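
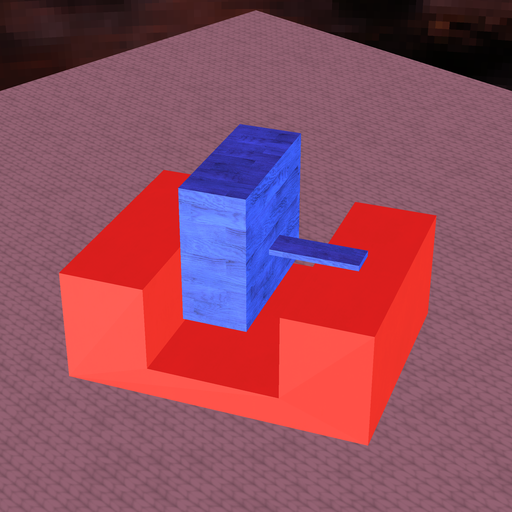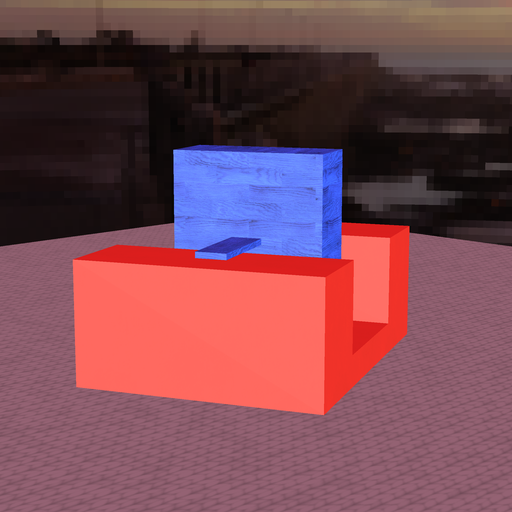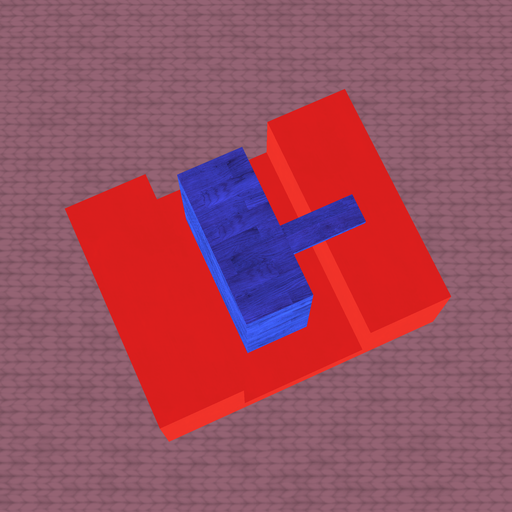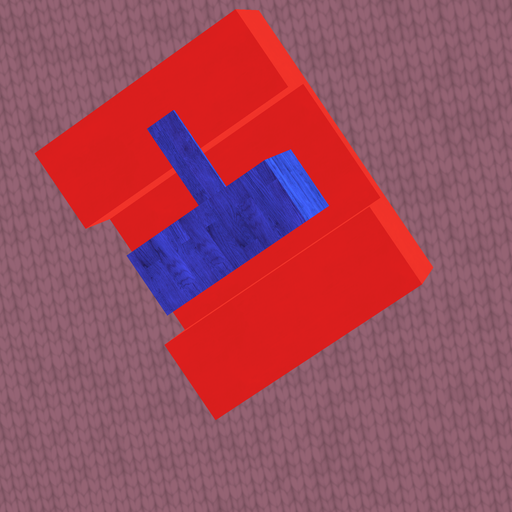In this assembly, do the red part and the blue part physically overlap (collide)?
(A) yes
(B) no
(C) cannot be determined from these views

(B) no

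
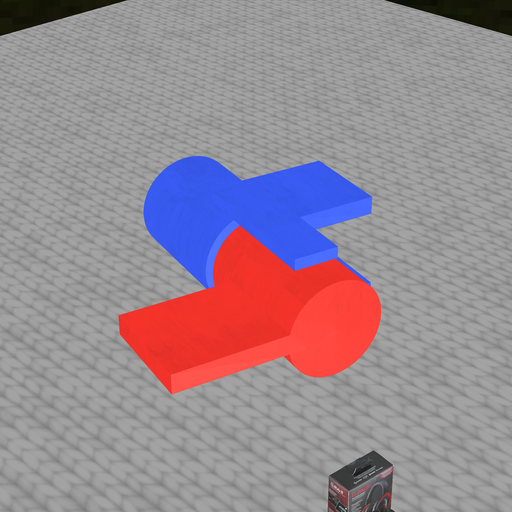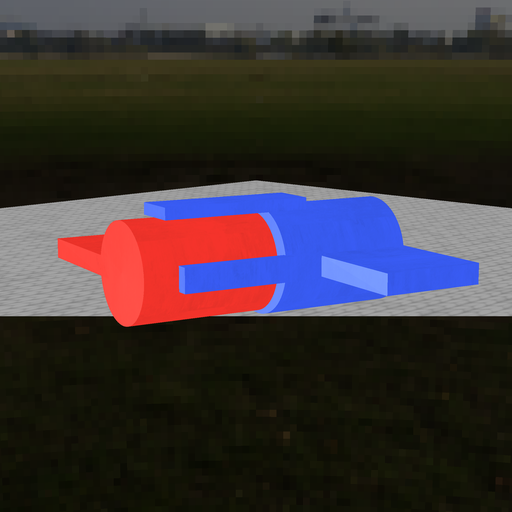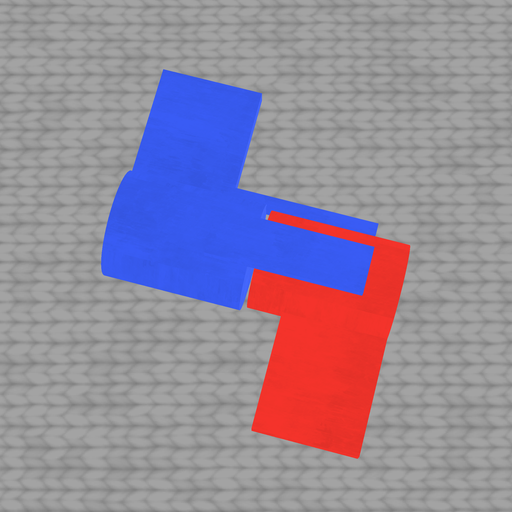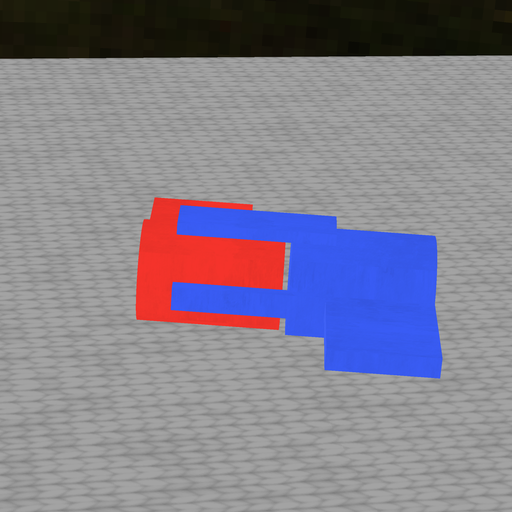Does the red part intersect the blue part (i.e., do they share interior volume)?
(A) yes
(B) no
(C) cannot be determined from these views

(B) no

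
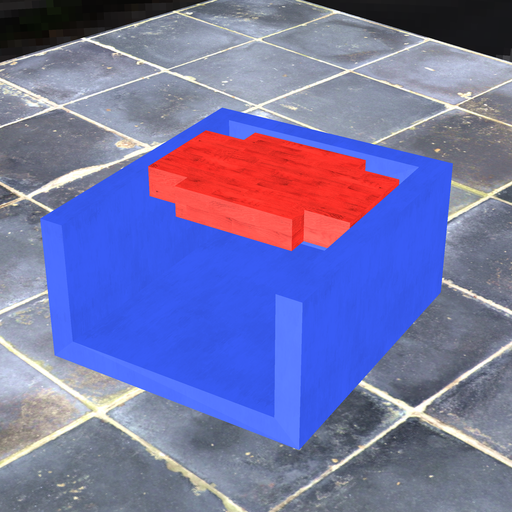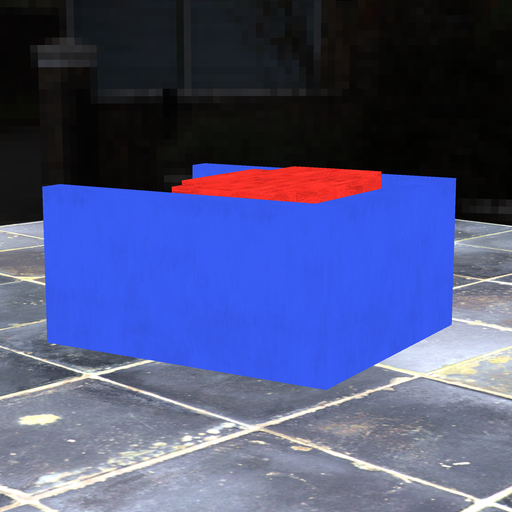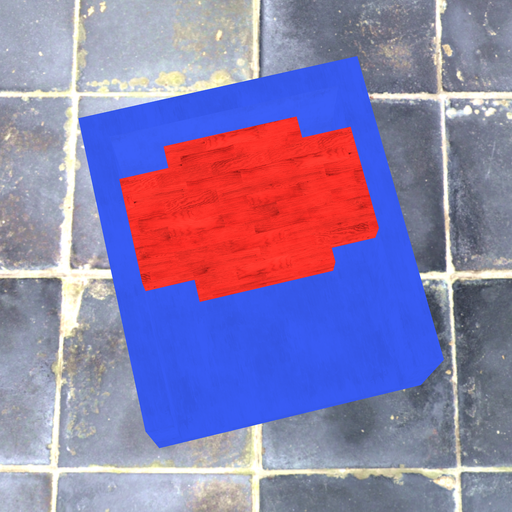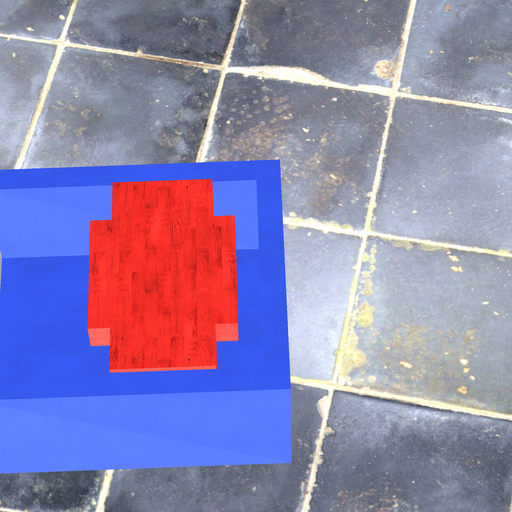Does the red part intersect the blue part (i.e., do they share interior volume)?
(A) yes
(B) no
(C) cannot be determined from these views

(B) no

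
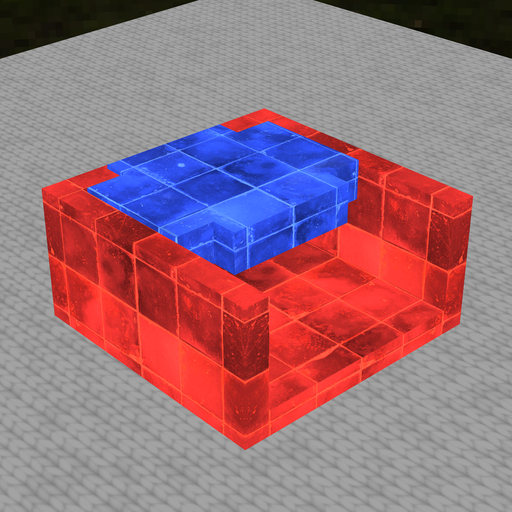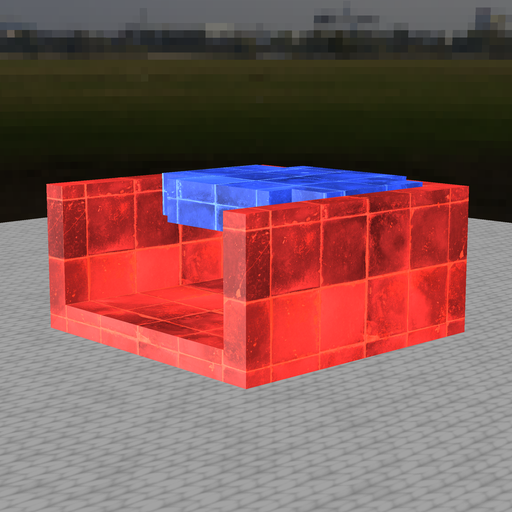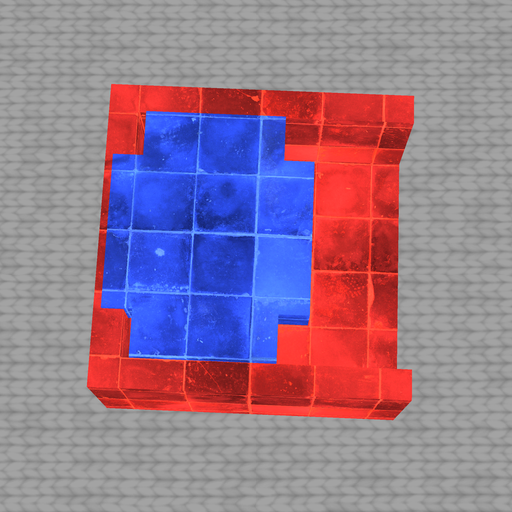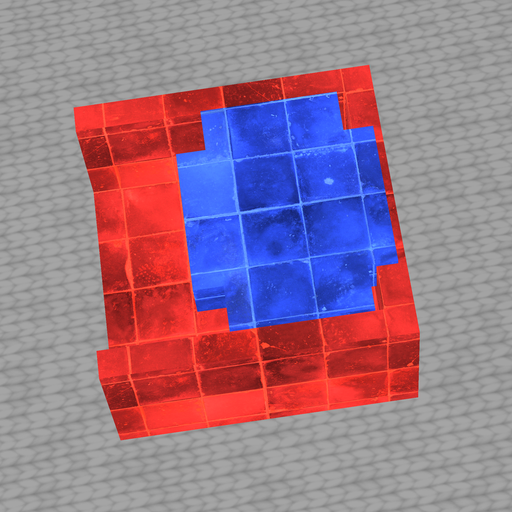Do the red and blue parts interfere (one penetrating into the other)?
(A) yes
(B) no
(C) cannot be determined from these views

(A) yes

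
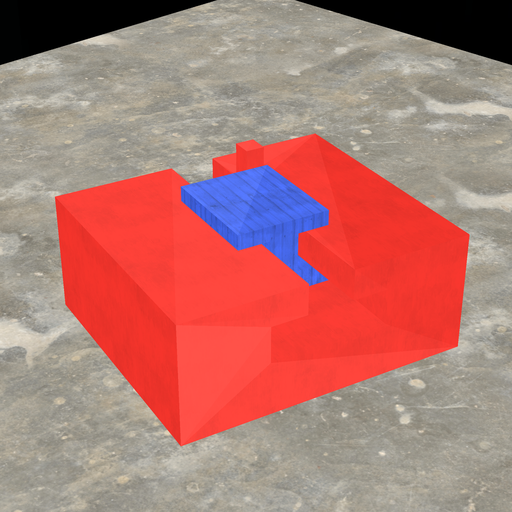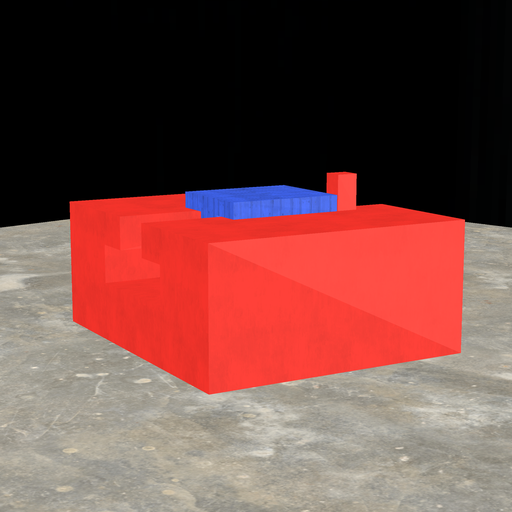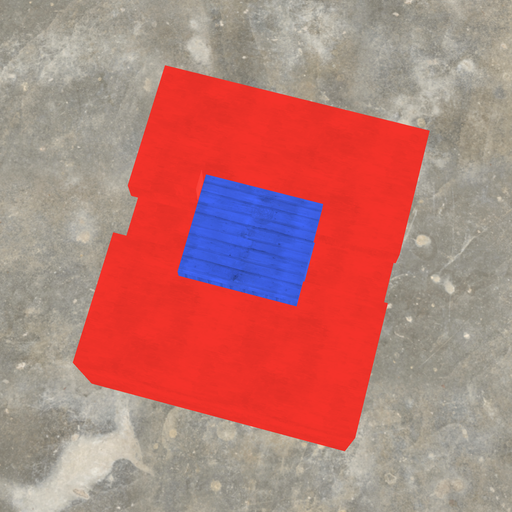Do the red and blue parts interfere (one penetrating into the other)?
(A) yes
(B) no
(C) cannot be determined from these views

(B) no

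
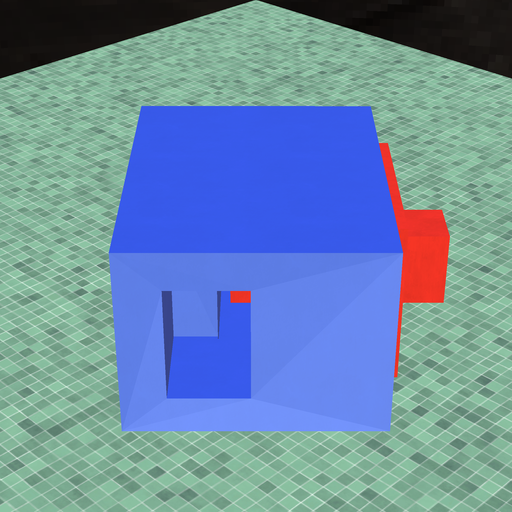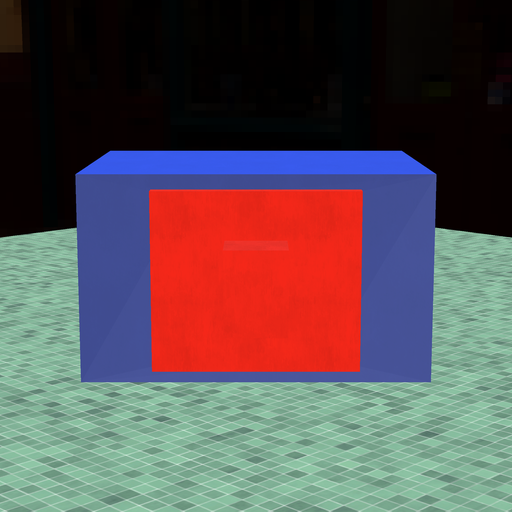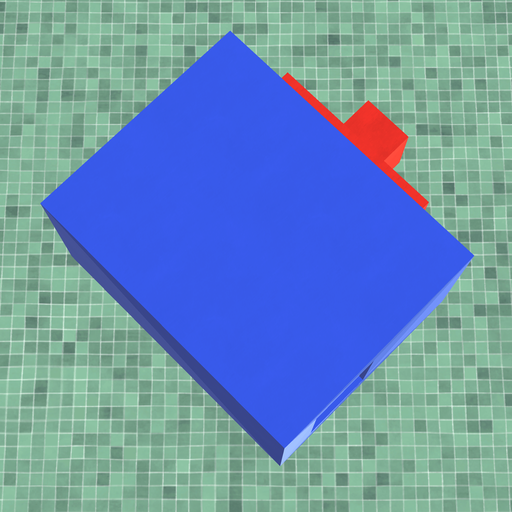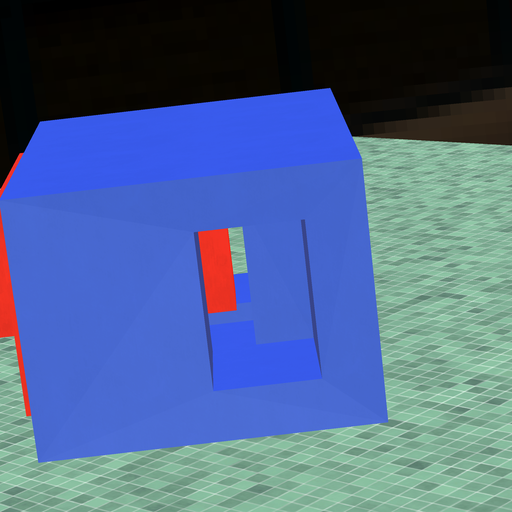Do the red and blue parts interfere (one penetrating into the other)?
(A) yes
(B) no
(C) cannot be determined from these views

(B) no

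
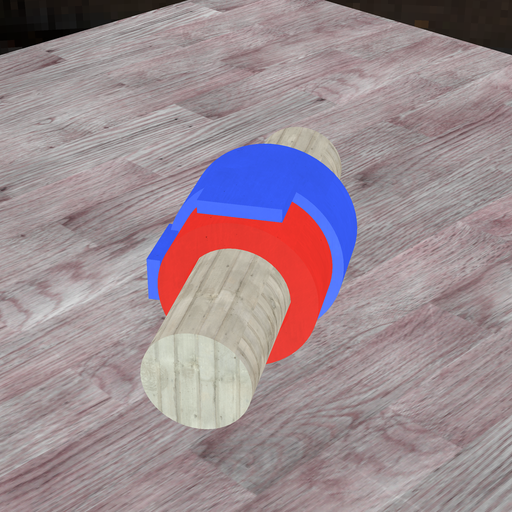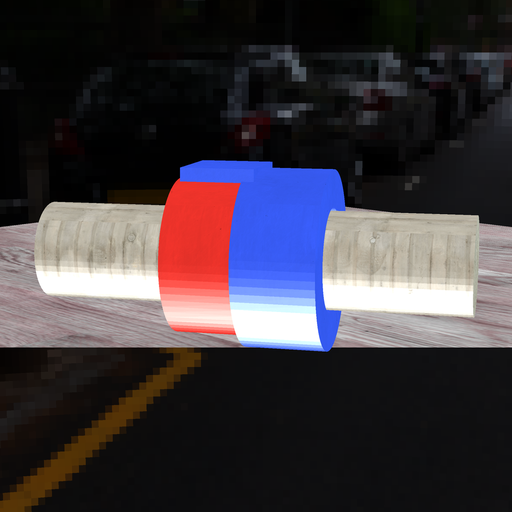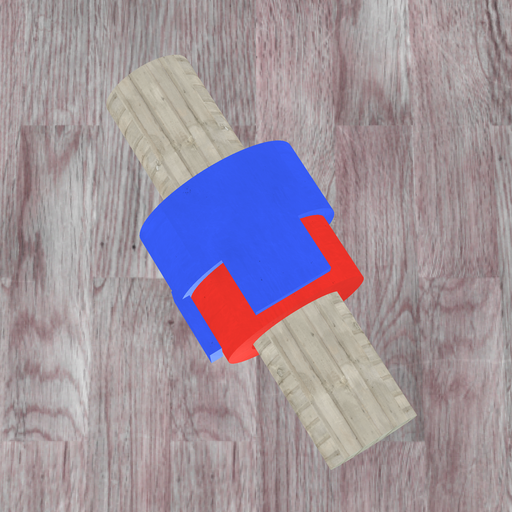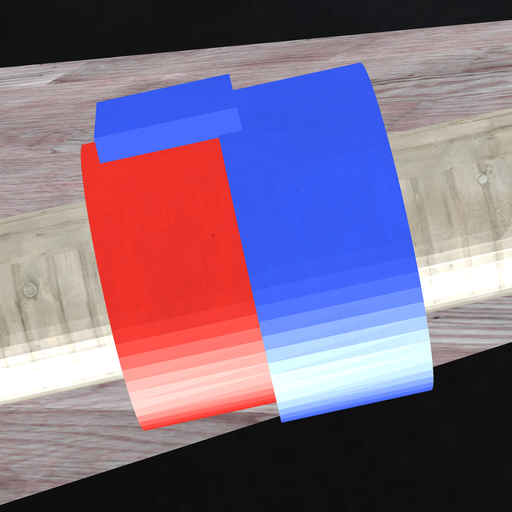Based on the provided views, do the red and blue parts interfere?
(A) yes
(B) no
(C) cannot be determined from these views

(A) yes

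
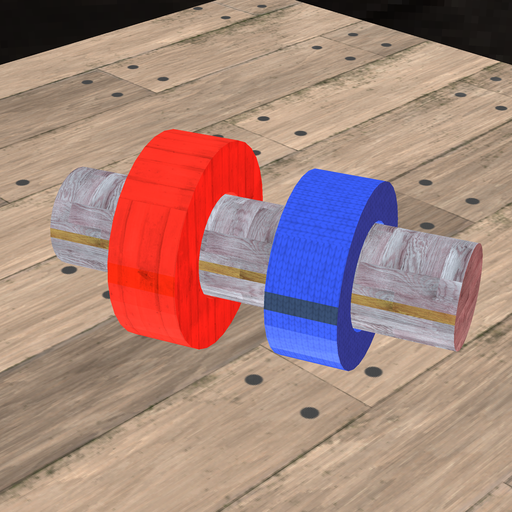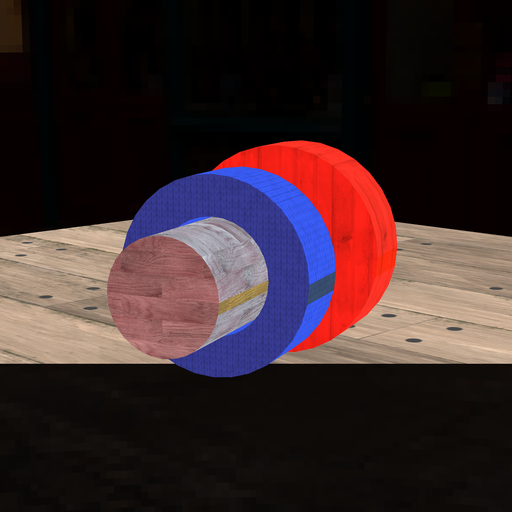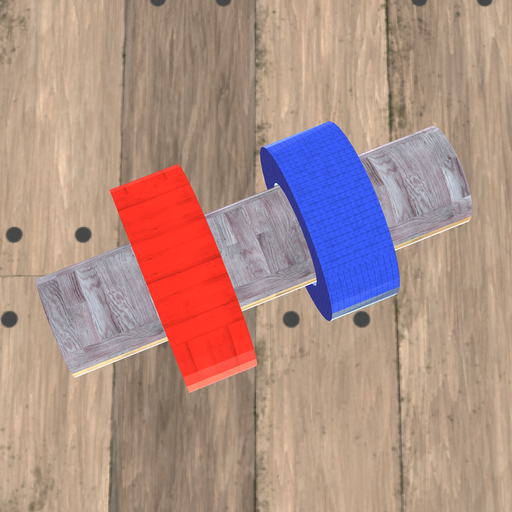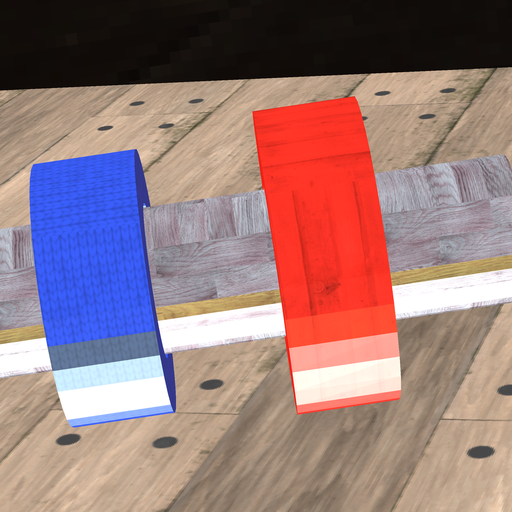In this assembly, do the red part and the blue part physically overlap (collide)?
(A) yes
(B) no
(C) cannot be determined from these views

(B) no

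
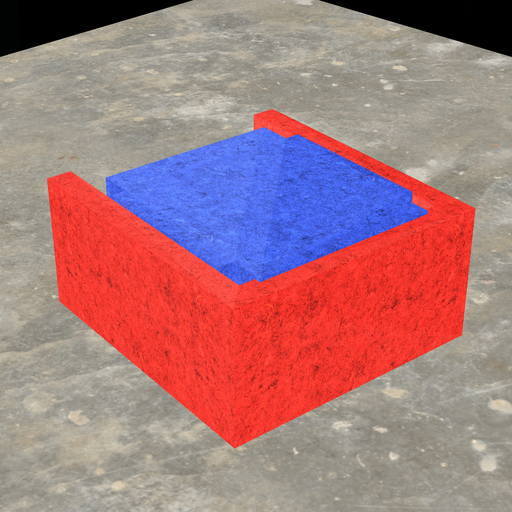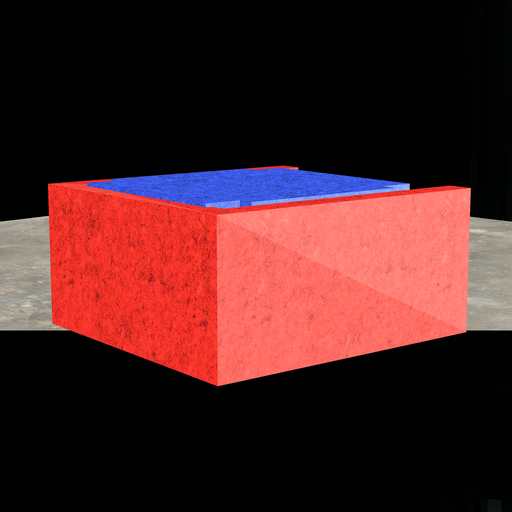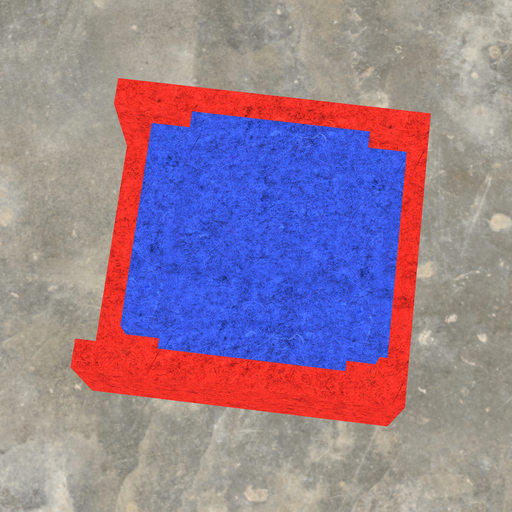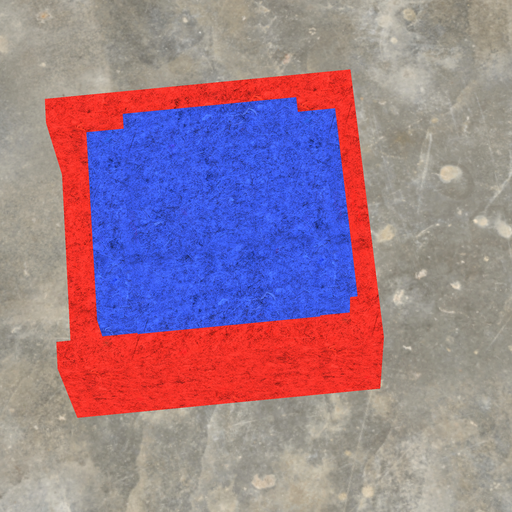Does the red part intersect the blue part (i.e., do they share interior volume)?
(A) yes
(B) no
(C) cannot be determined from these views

(A) yes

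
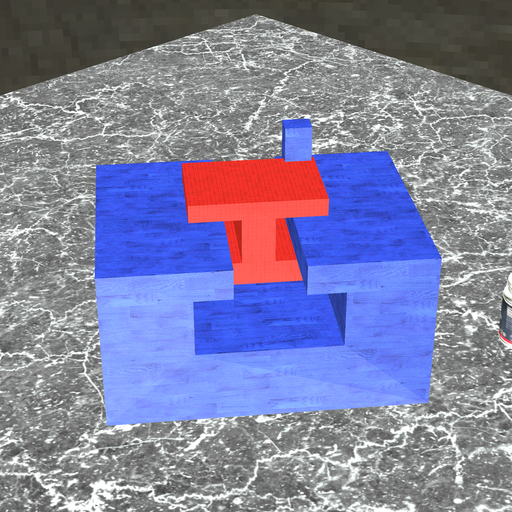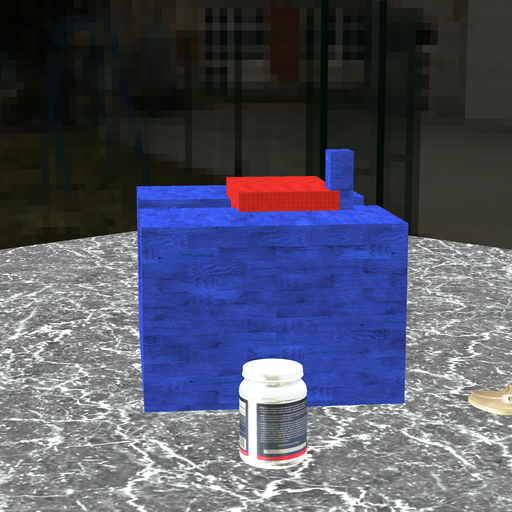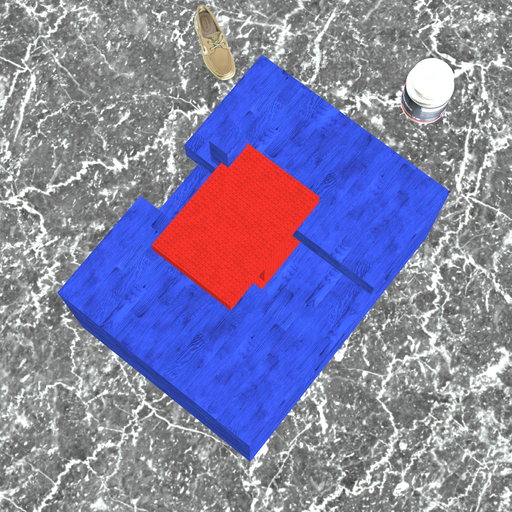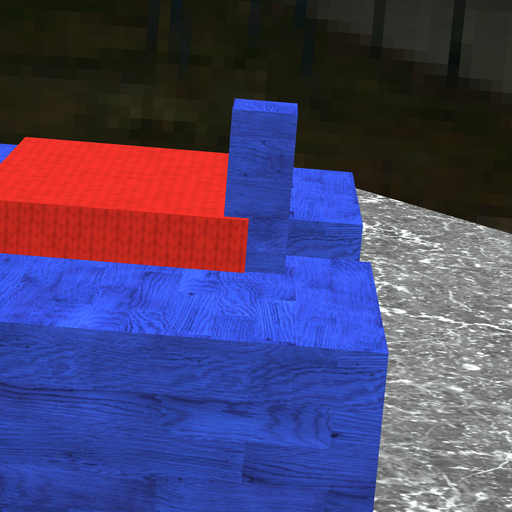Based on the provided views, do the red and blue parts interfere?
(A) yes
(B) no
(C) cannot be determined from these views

(A) yes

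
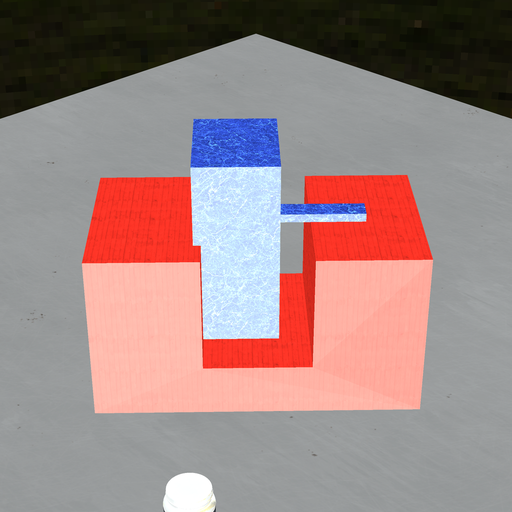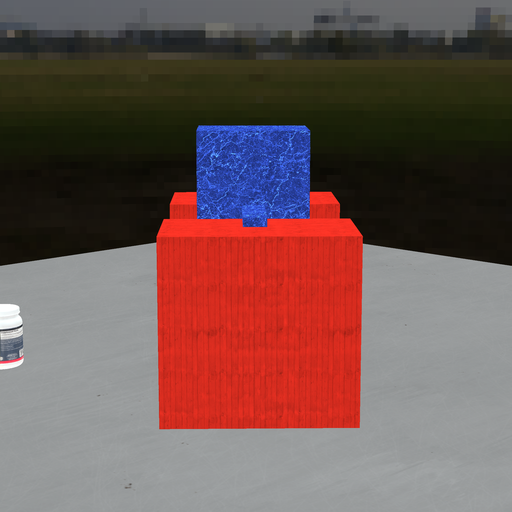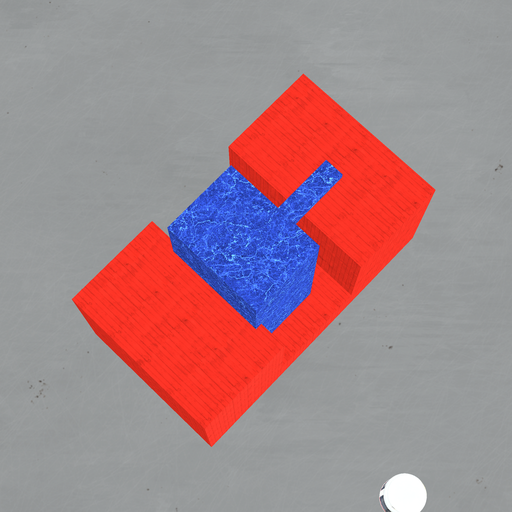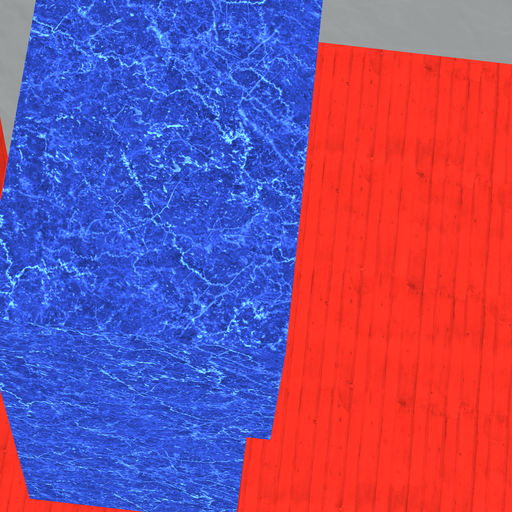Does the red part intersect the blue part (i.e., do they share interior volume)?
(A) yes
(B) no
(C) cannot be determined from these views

(A) yes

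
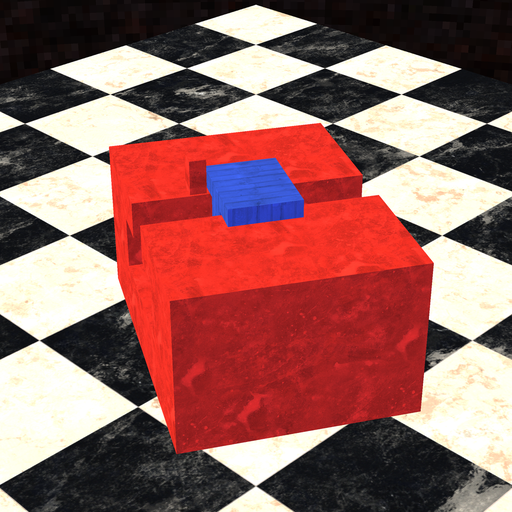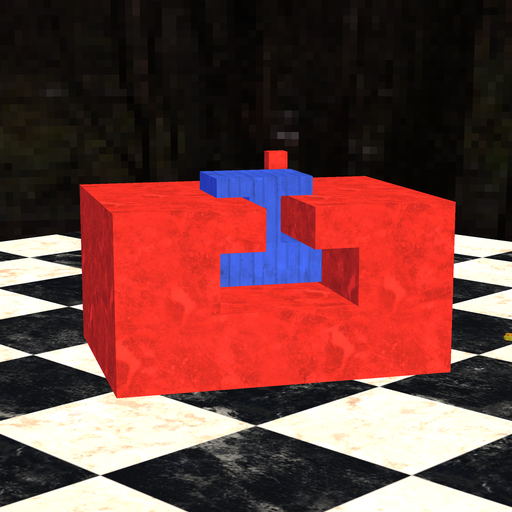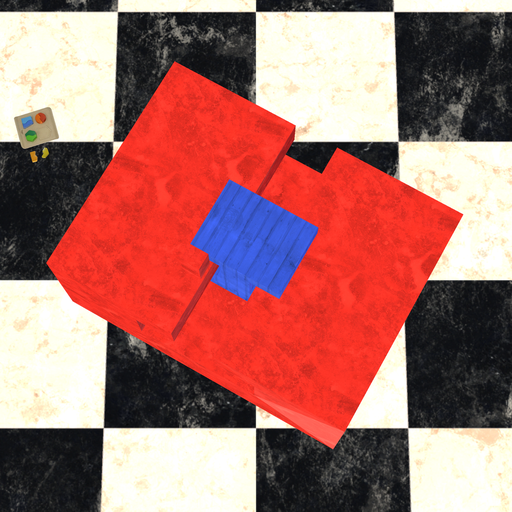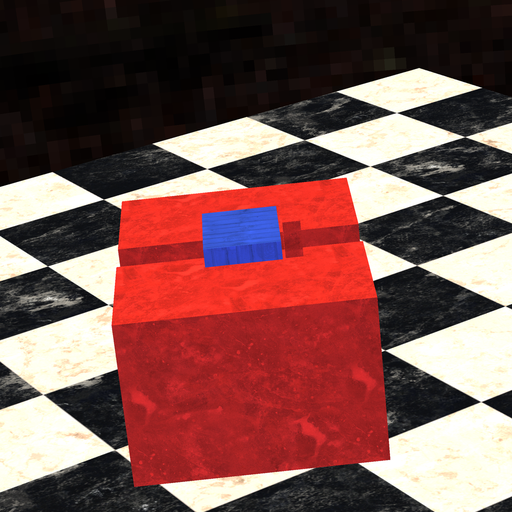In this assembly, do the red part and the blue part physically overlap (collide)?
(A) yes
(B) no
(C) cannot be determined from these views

(B) no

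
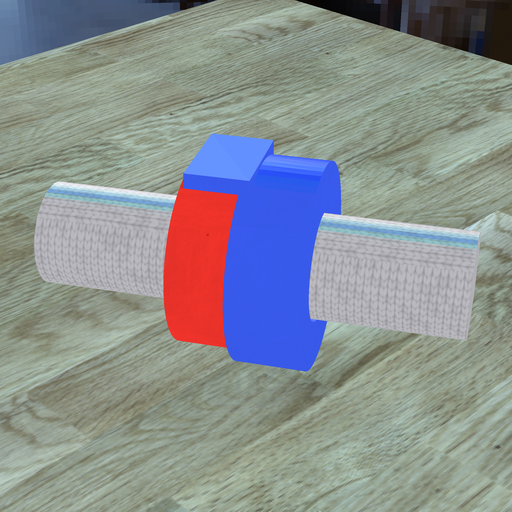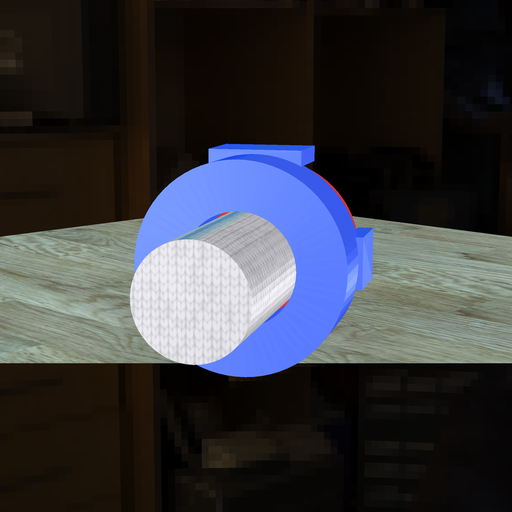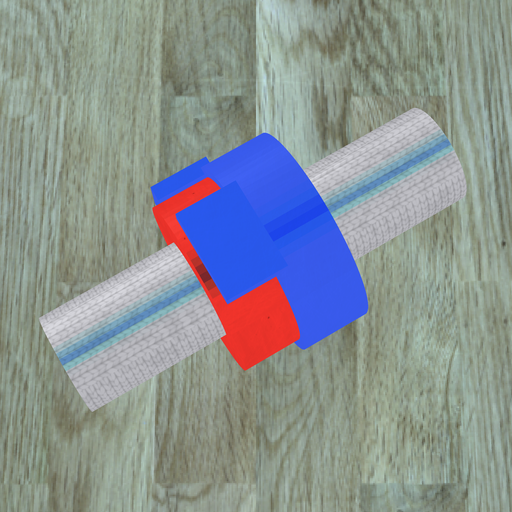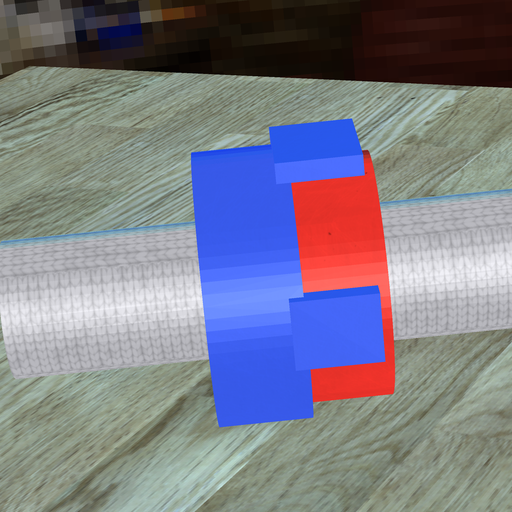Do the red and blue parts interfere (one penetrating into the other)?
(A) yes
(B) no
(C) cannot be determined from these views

(A) yes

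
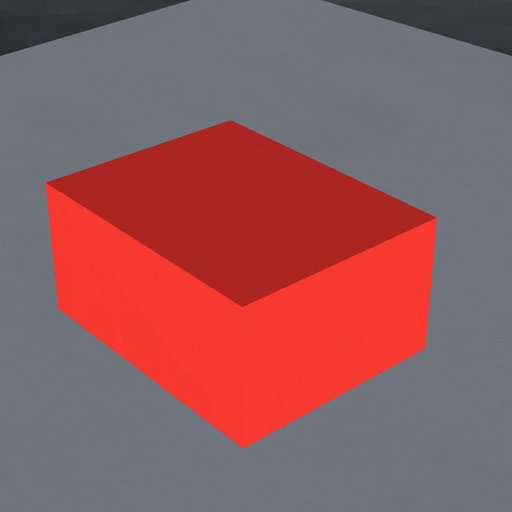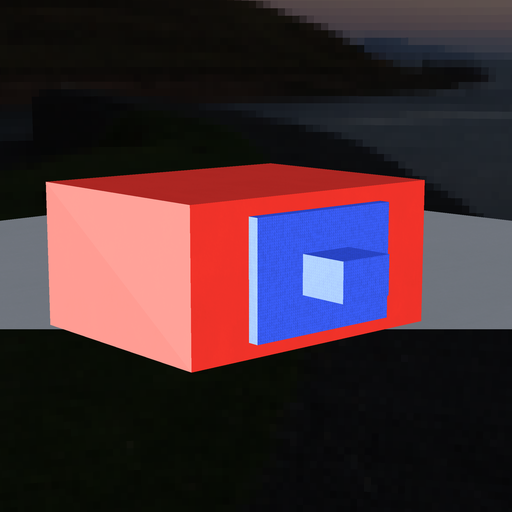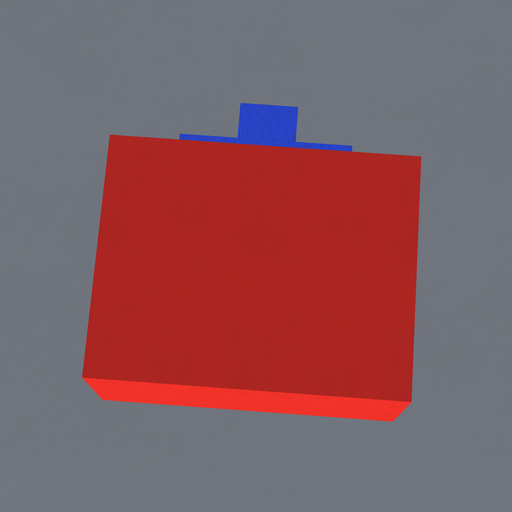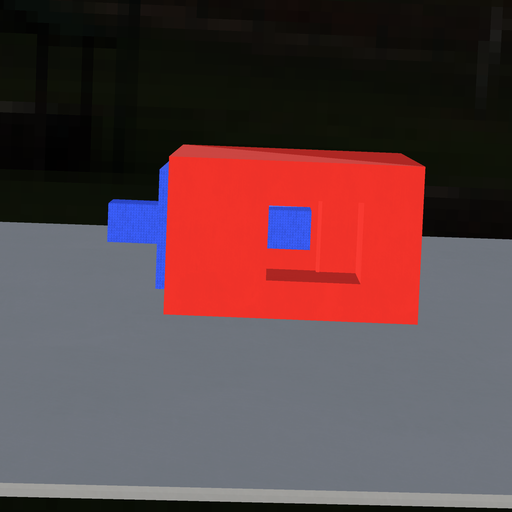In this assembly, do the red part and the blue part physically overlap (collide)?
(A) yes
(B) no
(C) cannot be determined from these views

(B) no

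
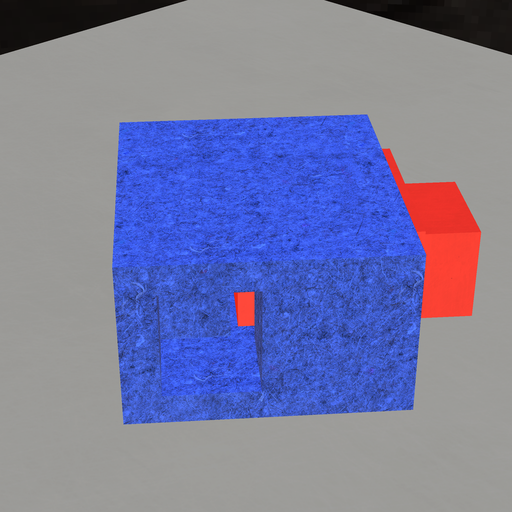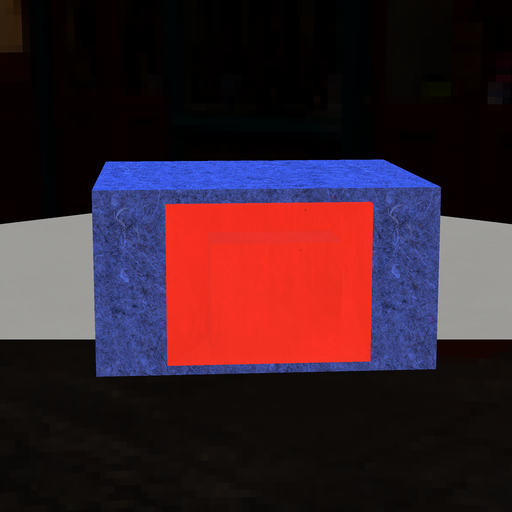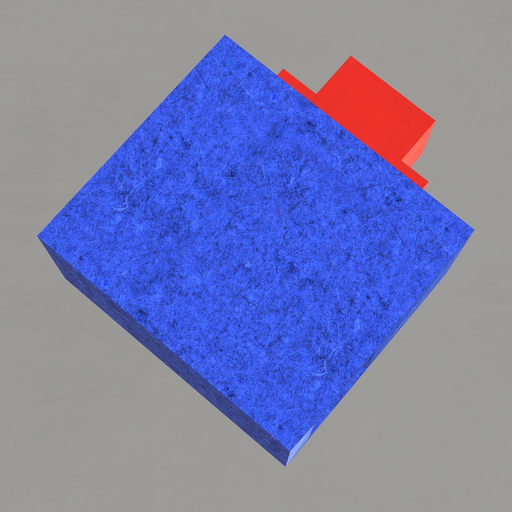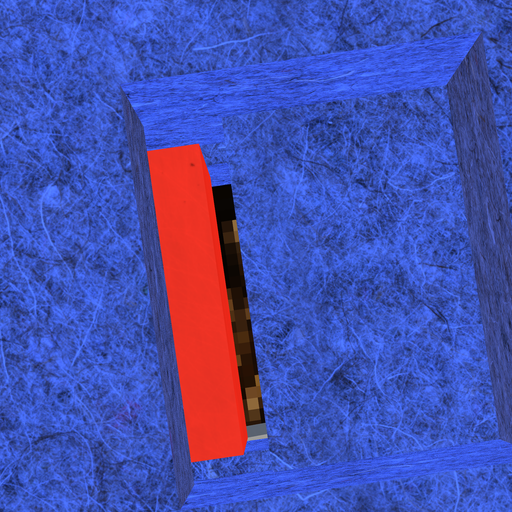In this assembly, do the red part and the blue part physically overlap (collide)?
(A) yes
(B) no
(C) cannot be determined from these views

(B) no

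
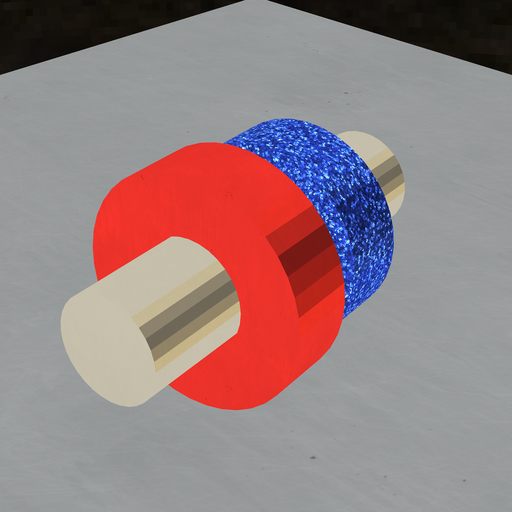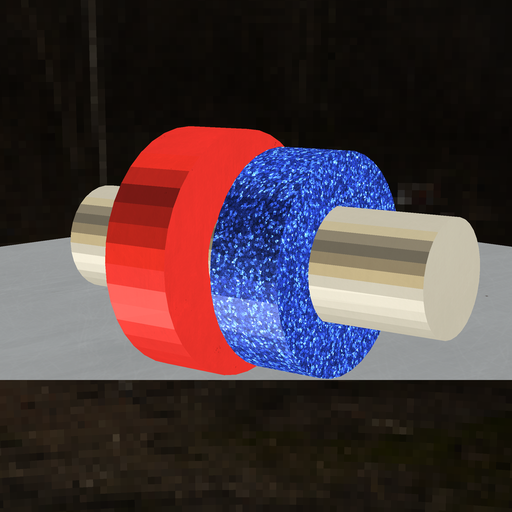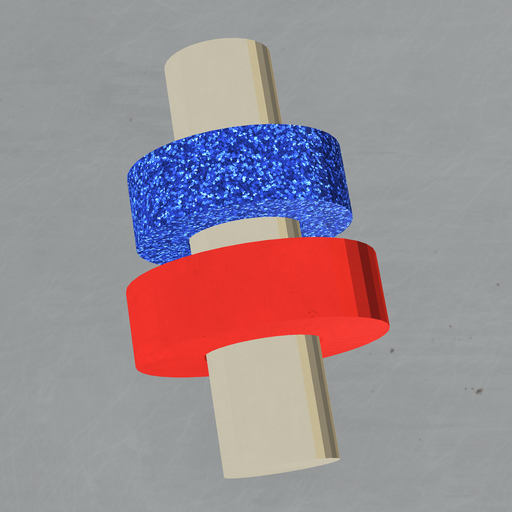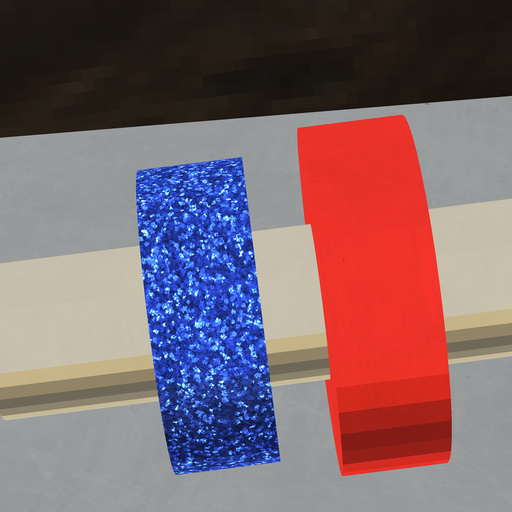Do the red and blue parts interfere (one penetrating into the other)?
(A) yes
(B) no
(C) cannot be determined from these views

(B) no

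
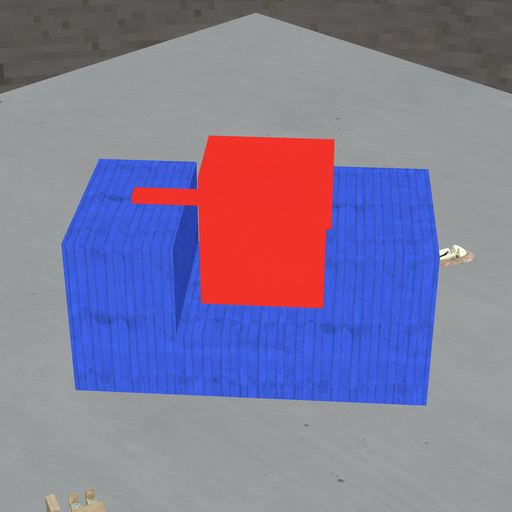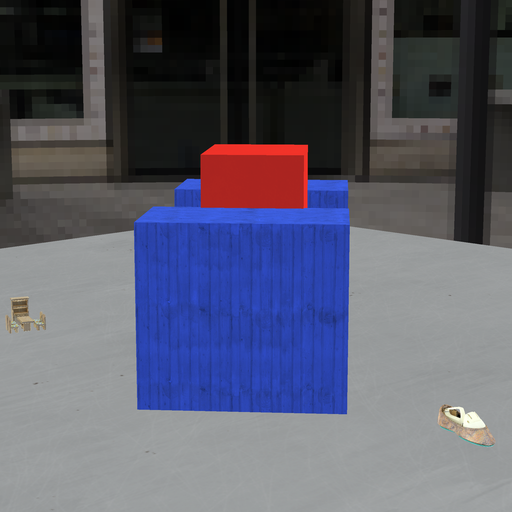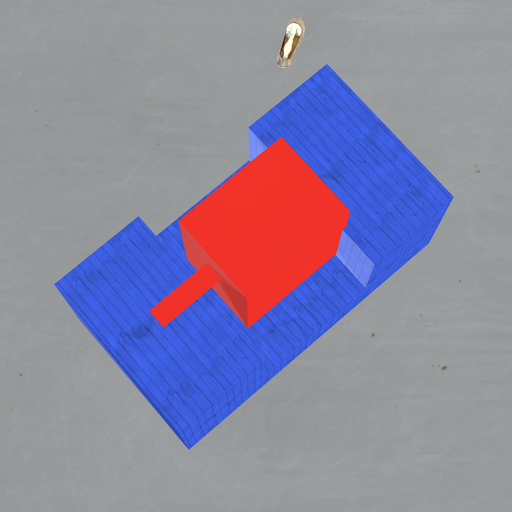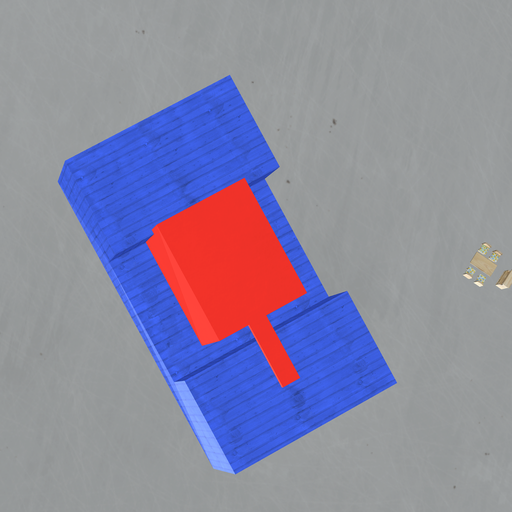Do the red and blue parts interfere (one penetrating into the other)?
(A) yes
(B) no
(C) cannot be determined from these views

(A) yes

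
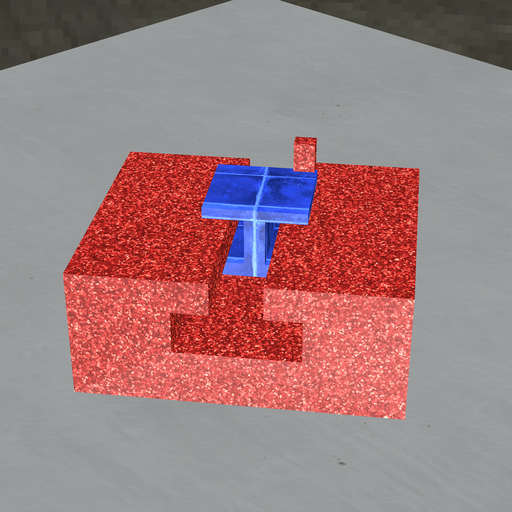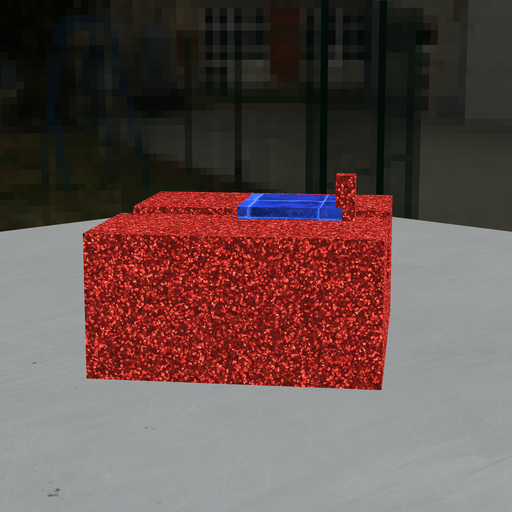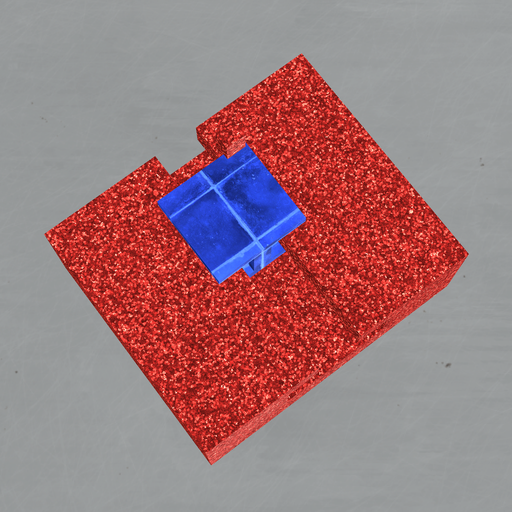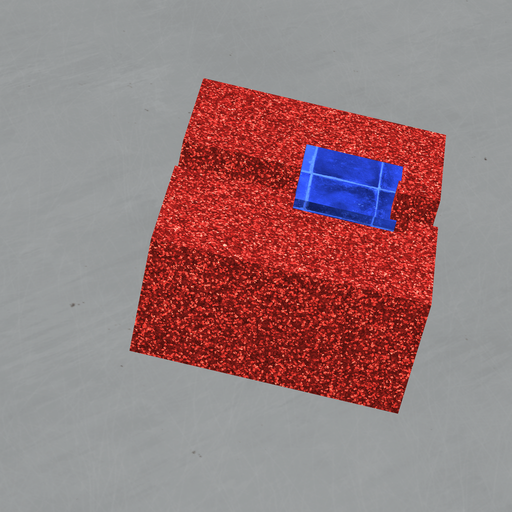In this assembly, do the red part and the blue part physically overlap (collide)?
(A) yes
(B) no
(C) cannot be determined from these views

(A) yes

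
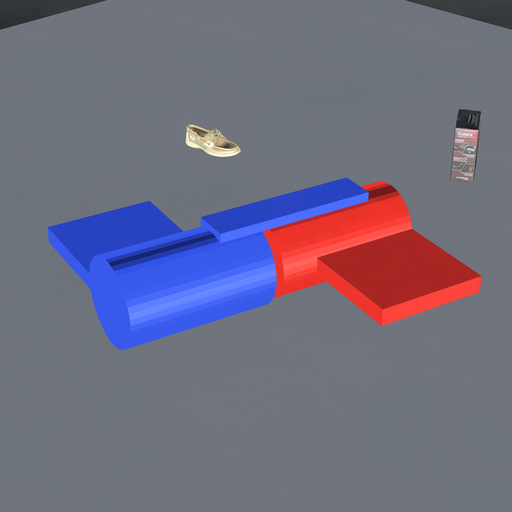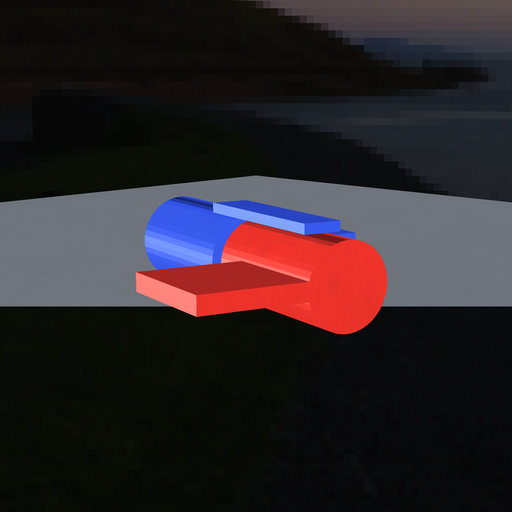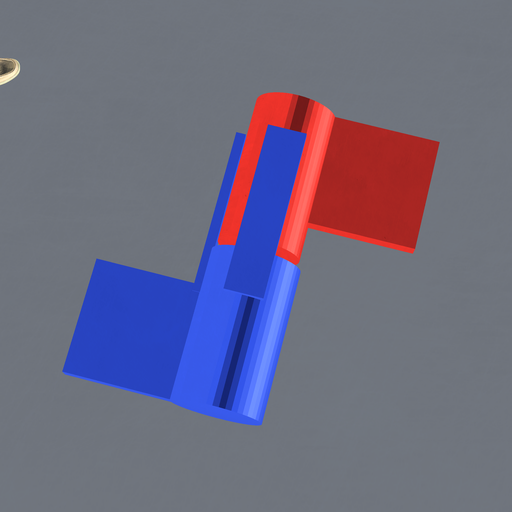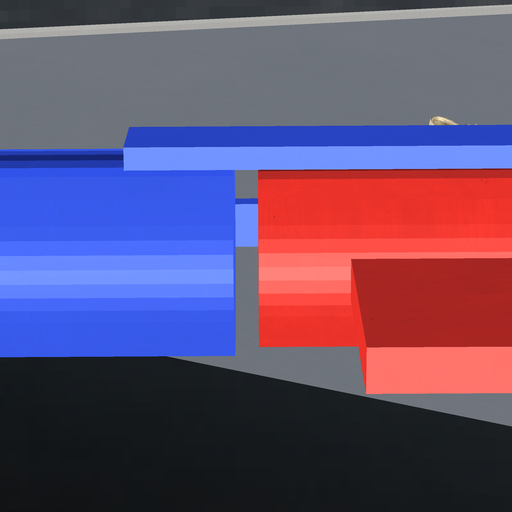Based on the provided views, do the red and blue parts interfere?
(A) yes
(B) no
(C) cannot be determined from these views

(B) no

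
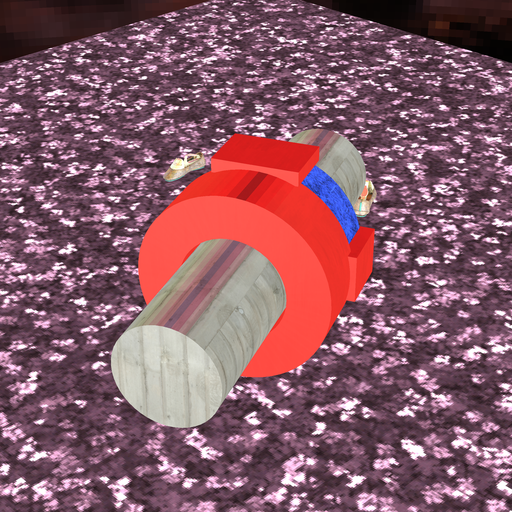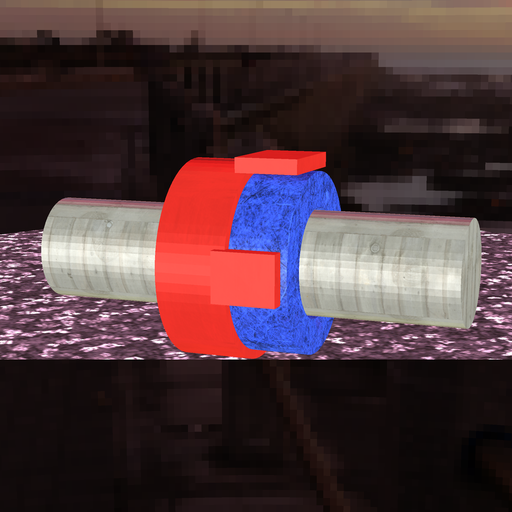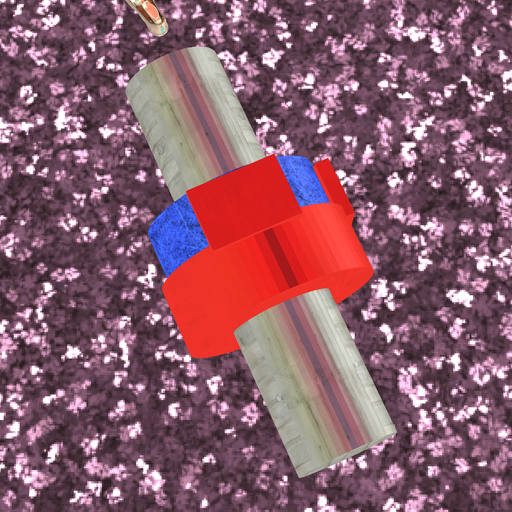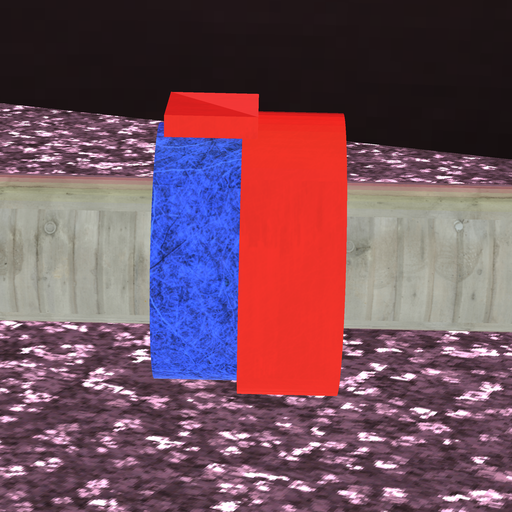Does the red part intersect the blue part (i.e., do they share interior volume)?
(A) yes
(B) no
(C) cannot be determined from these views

(A) yes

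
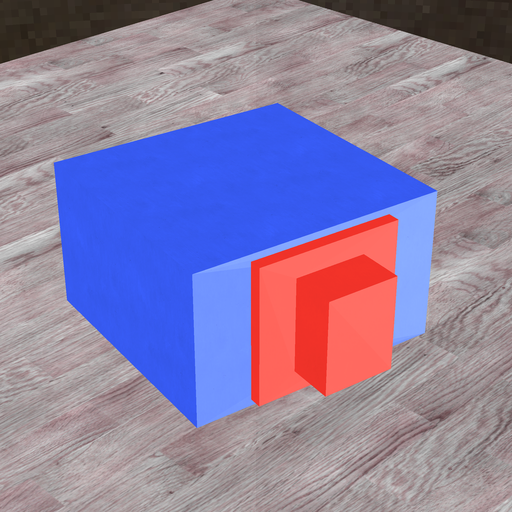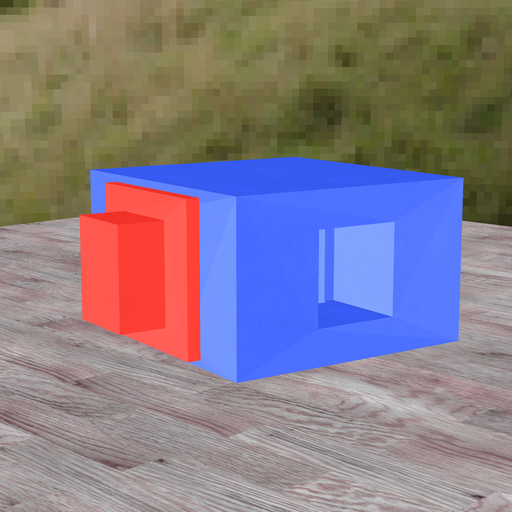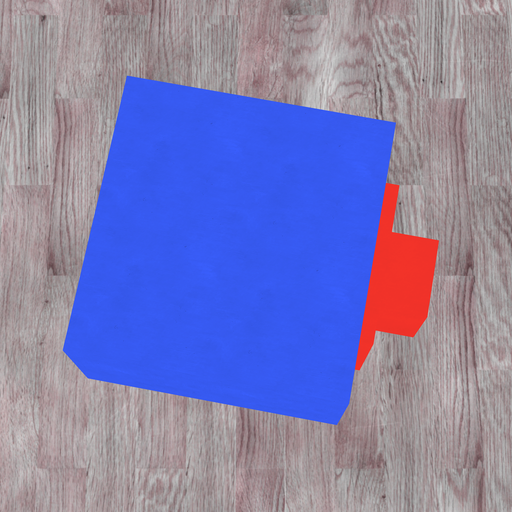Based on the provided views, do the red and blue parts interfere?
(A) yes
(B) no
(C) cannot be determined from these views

(C) cannot be determined from these views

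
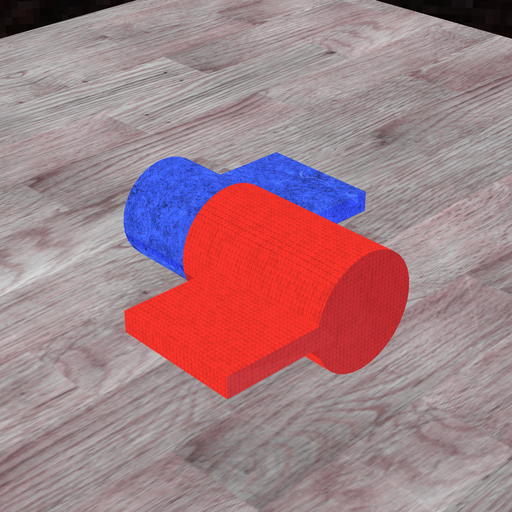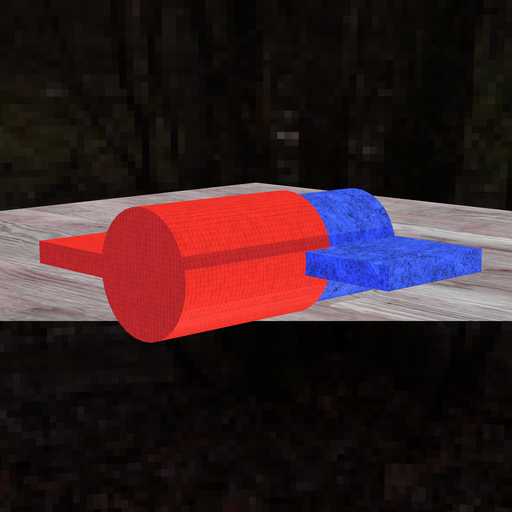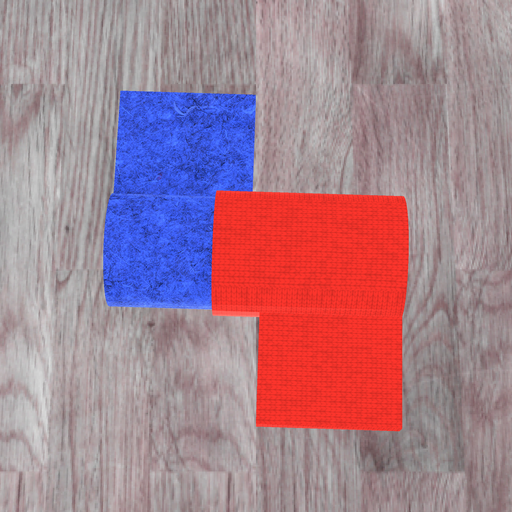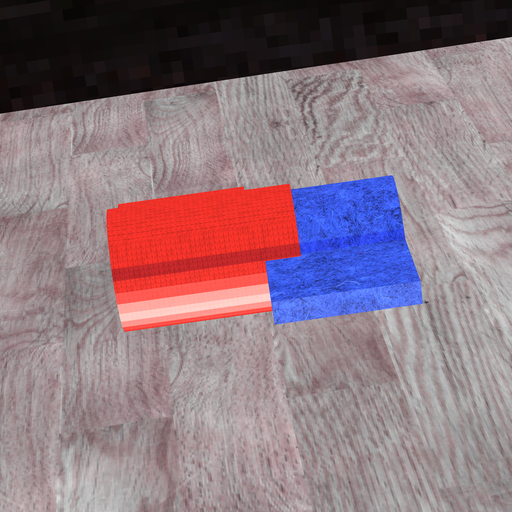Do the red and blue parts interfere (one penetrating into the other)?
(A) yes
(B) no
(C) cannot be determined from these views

(A) yes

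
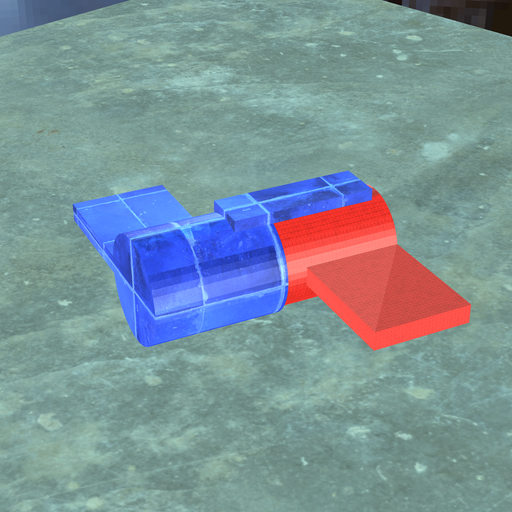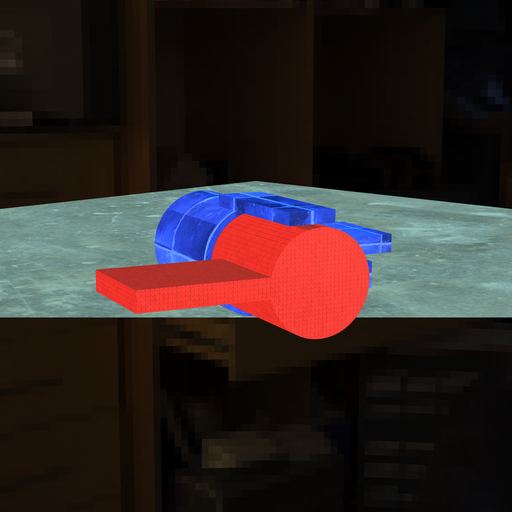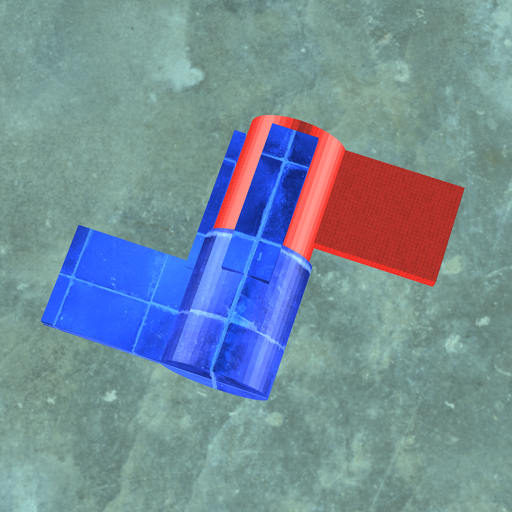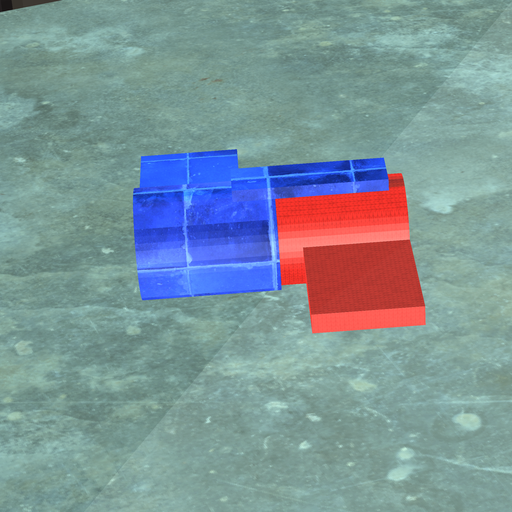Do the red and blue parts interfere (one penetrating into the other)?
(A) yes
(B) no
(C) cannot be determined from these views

(A) yes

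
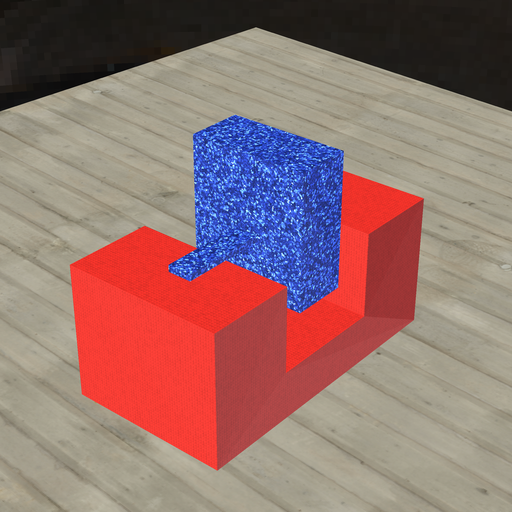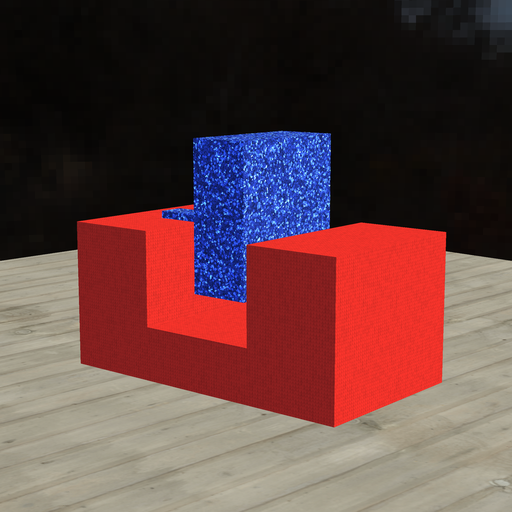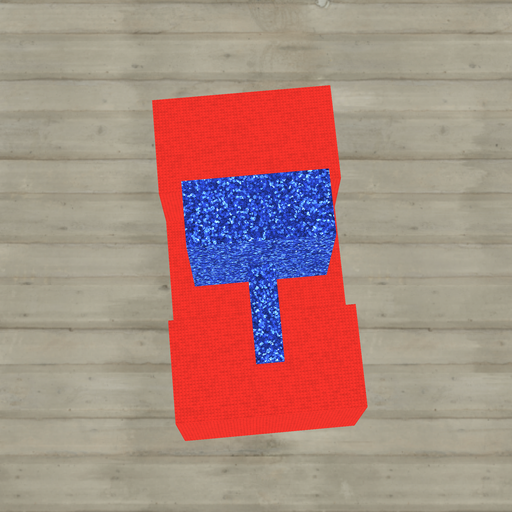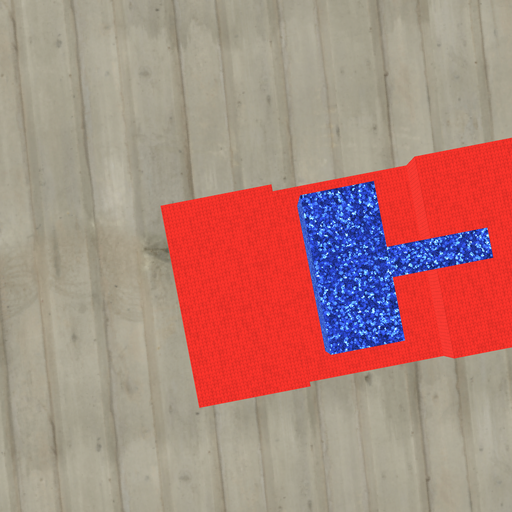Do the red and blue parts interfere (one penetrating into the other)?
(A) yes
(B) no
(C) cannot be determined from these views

(B) no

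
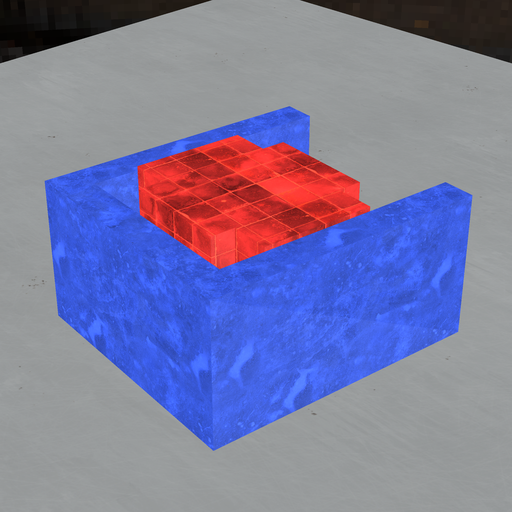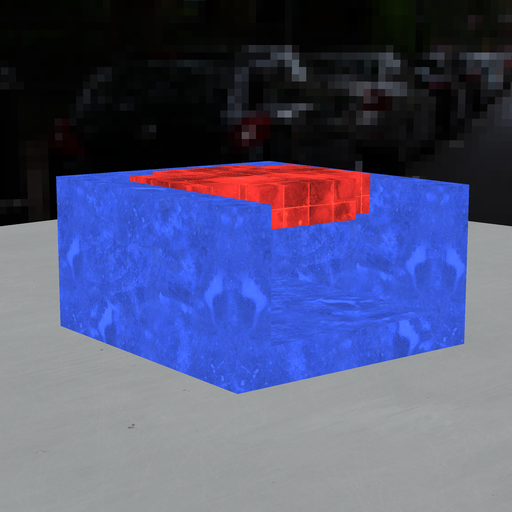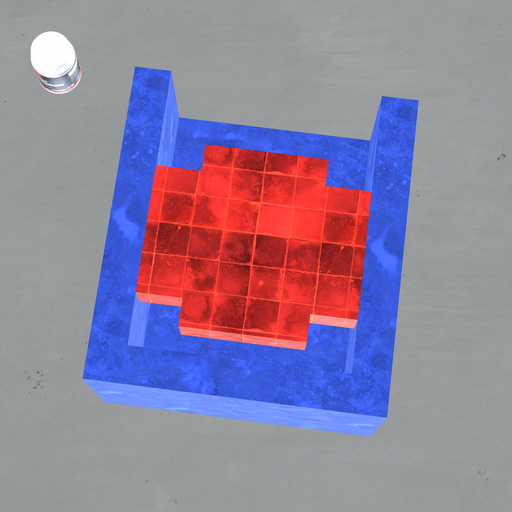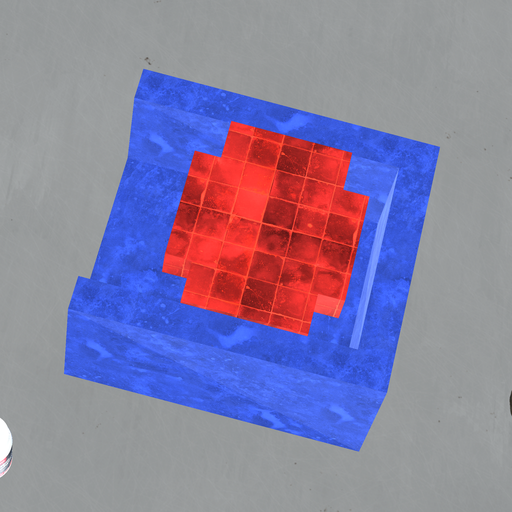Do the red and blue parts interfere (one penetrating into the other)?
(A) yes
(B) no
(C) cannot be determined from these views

(B) no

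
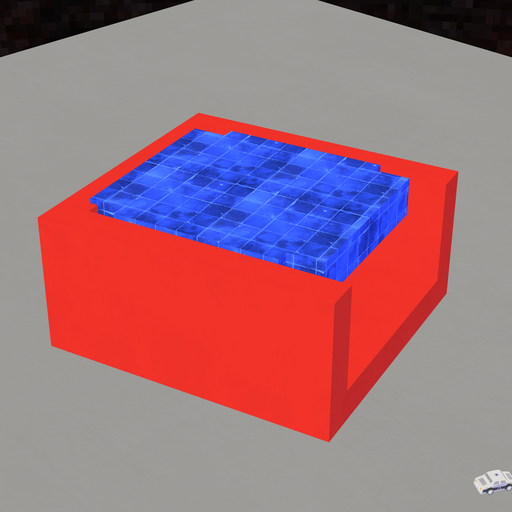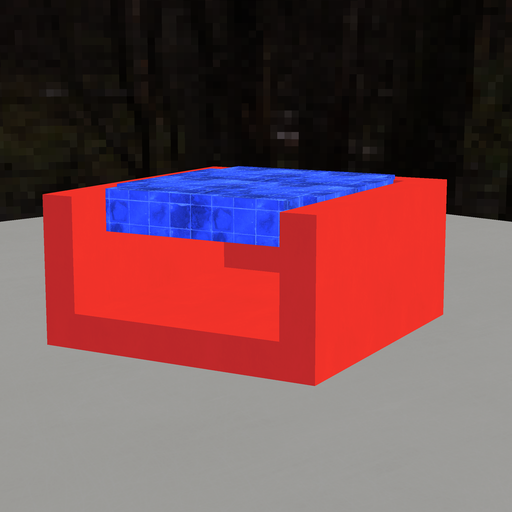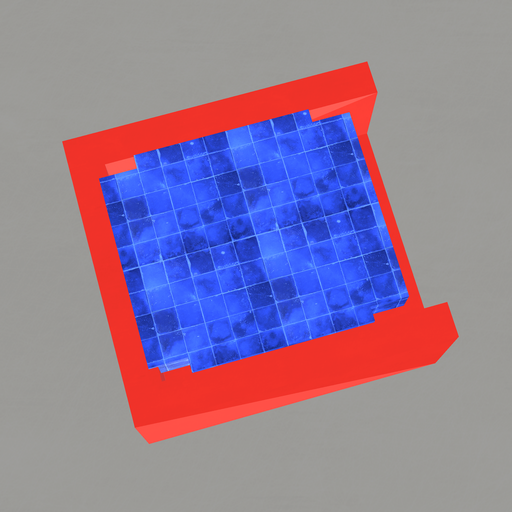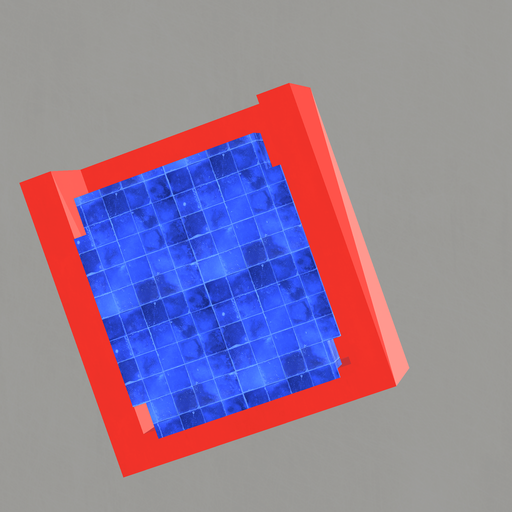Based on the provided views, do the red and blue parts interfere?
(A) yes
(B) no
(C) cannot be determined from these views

(A) yes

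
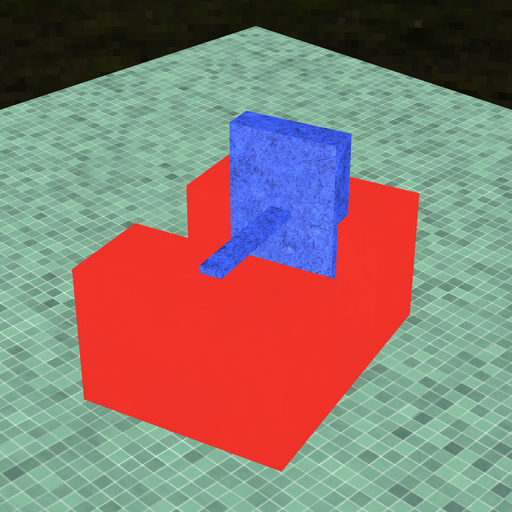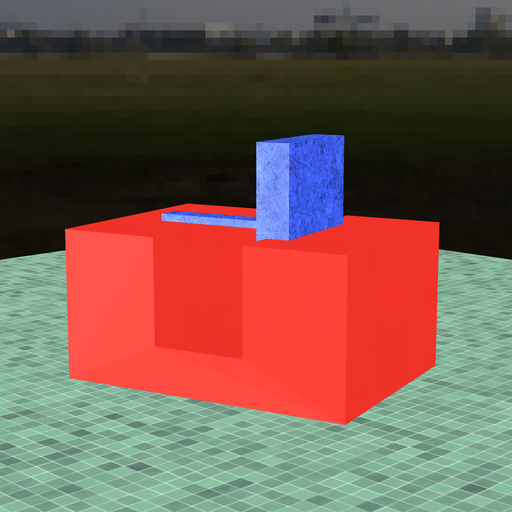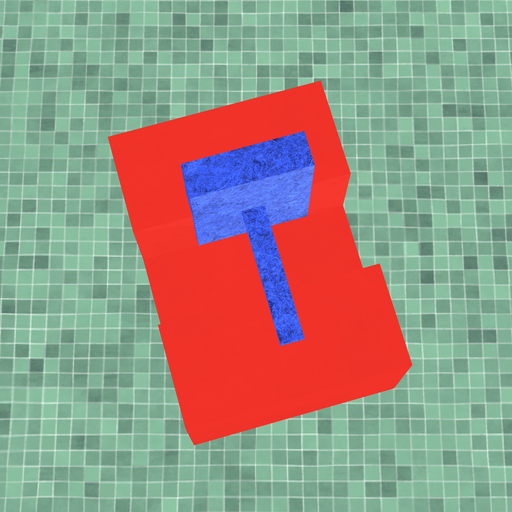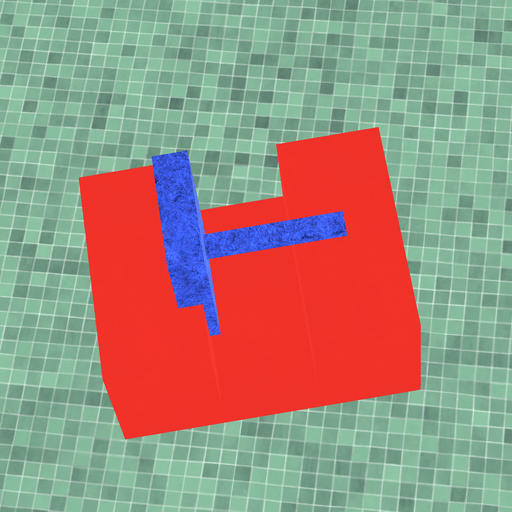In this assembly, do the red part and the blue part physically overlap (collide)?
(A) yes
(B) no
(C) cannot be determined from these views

(A) yes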